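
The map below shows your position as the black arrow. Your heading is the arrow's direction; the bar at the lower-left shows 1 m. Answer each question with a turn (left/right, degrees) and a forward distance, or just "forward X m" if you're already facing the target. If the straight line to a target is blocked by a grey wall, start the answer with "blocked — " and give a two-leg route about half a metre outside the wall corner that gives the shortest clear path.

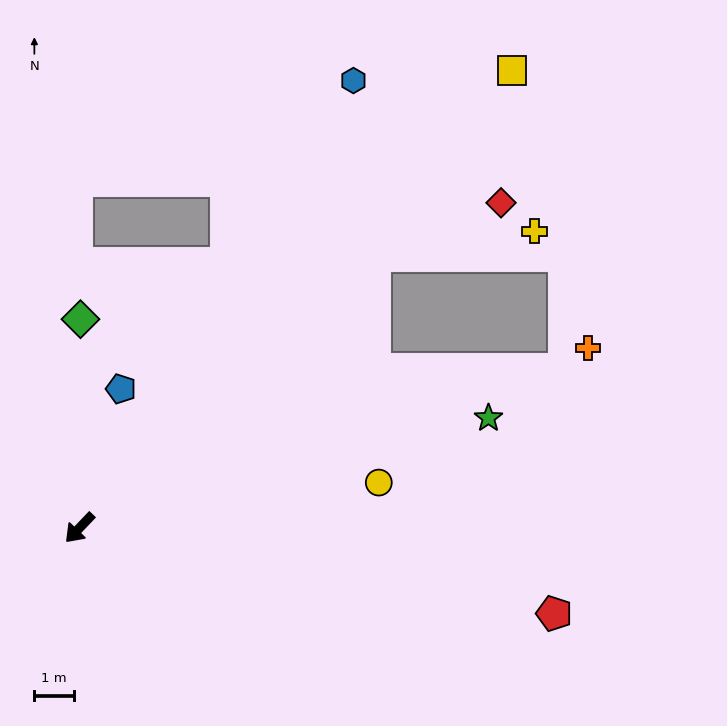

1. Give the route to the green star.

turn left 149°, forward 10.7 m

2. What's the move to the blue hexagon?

turn right 168°, forward 13.3 m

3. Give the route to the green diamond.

turn right 137°, forward 5.3 m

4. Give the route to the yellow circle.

turn left 142°, forward 7.6 m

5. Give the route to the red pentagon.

turn left 123°, forward 12.2 m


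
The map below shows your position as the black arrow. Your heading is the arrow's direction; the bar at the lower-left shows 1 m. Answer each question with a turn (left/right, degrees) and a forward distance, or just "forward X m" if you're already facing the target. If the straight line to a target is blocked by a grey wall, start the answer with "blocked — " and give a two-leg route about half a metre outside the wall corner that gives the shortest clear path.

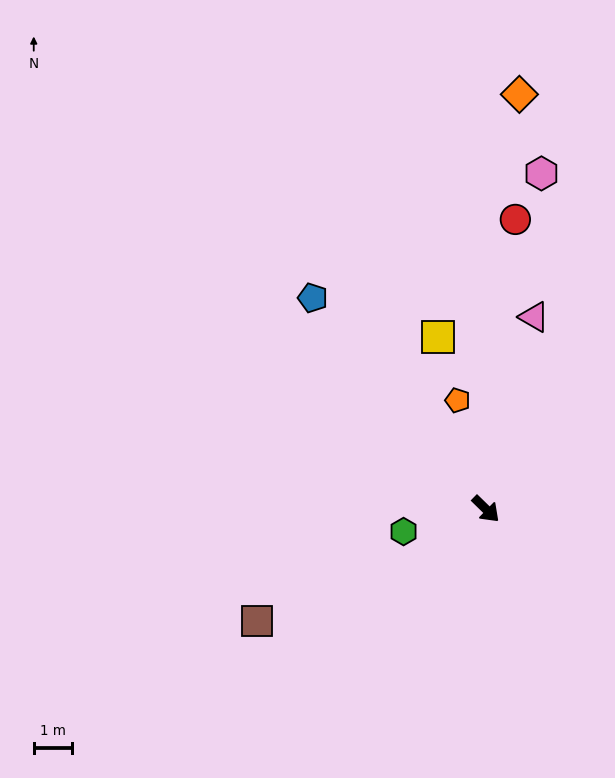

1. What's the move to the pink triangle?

turn left 120°, forward 5.2 m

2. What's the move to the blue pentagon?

turn left 174°, forward 7.2 m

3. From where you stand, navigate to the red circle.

turn left 128°, forward 7.6 m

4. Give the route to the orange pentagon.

turn left 149°, forward 2.9 m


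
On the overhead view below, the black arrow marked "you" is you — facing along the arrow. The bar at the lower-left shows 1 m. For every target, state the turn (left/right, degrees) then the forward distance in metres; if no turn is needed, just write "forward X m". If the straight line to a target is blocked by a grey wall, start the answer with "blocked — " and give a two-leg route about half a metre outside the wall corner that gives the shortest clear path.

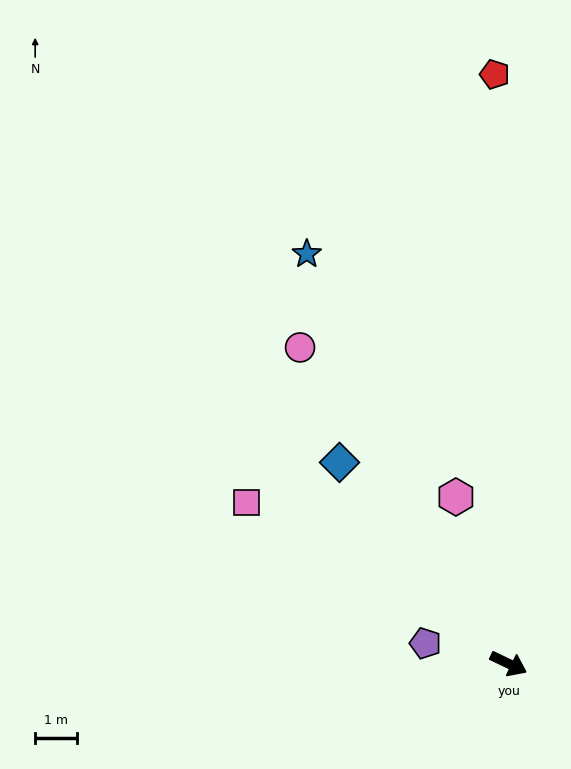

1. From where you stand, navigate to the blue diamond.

turn left 156°, forward 6.3 m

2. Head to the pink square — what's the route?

turn left 174°, forward 7.3 m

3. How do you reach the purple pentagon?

turn right 168°, forward 2.0 m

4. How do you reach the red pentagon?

turn left 117°, forward 14.0 m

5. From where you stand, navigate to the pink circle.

turn left 149°, forward 9.0 m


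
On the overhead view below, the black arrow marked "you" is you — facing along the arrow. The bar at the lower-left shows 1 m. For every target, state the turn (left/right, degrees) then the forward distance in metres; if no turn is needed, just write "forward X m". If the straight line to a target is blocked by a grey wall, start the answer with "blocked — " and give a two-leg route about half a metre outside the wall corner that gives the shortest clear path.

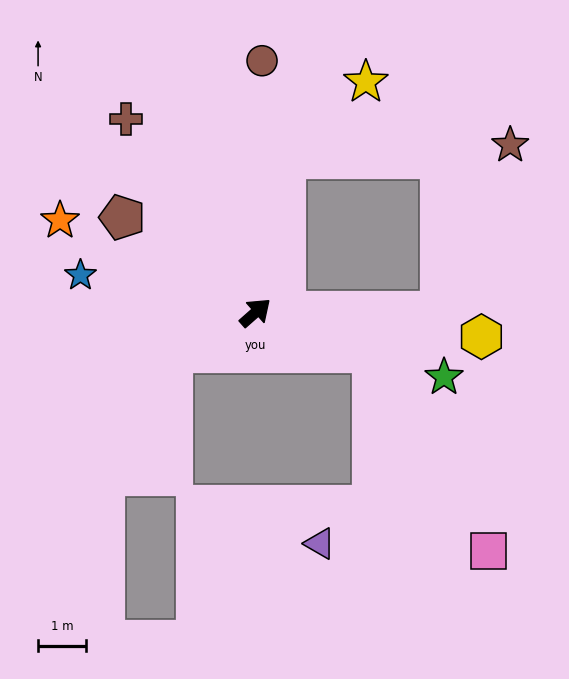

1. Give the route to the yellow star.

blocked — turn left 38°, forward 3.3 m, then turn right 36°, forward 2.3 m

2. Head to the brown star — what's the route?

blocked — turn right 41°, forward 3.9 m, then turn left 67°, forward 3.8 m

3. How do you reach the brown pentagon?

turn left 103°, forward 3.4 m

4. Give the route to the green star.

turn right 60°, forward 4.2 m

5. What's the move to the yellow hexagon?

turn right 48°, forward 4.7 m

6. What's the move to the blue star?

turn left 127°, forward 3.7 m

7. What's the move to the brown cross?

turn left 82°, forward 4.9 m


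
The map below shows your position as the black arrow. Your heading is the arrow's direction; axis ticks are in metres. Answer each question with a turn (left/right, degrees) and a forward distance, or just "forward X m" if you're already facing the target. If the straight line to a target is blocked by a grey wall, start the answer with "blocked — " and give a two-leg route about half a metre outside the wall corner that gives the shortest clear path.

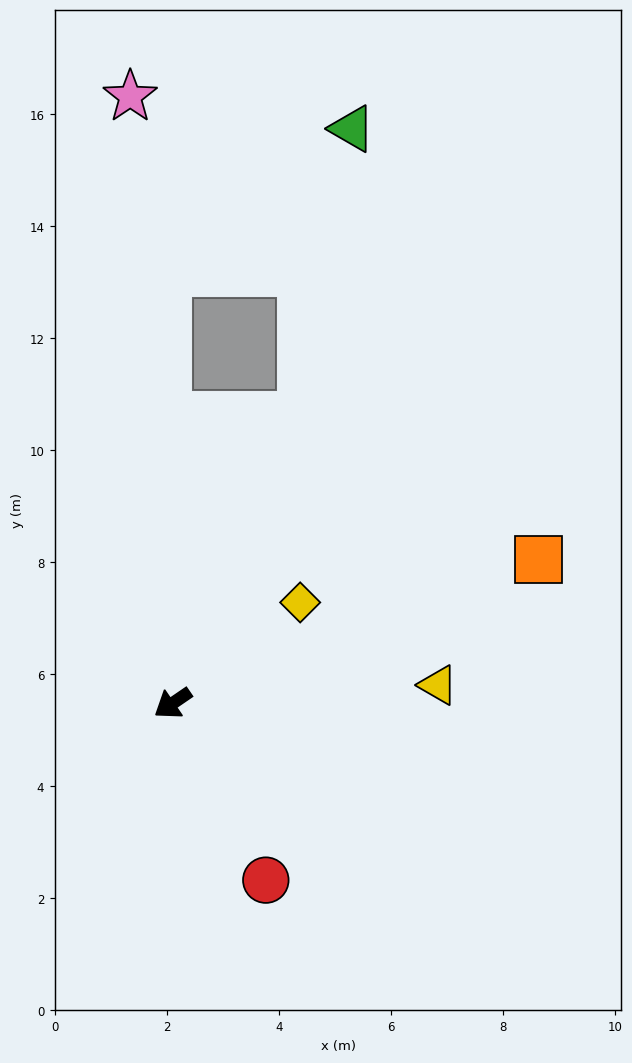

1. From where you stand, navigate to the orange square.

turn left 167°, forward 7.0 m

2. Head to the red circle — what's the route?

turn left 83°, forward 3.6 m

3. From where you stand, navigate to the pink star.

turn right 120°, forward 10.9 m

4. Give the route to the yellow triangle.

turn left 150°, forward 4.7 m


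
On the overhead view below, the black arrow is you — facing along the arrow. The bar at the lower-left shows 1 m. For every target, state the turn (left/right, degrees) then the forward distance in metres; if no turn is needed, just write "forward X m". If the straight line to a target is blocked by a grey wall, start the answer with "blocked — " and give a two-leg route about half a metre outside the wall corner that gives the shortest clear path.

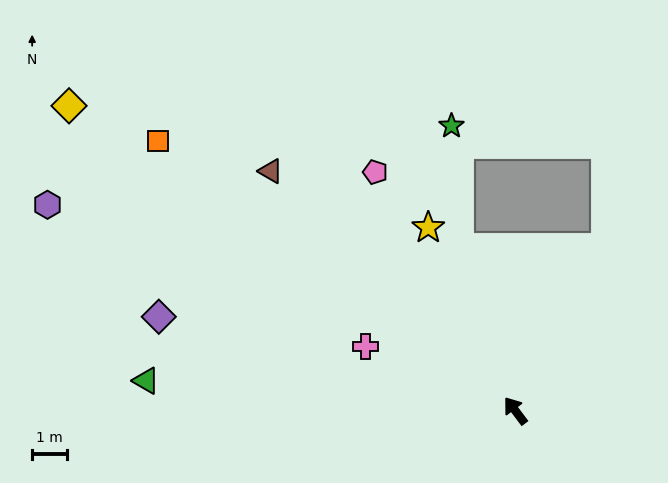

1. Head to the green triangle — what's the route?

turn left 48°, forward 10.6 m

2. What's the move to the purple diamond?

turn left 38°, forward 10.5 m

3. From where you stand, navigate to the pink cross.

turn left 30°, forward 4.7 m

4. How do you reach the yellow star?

turn right 12°, forward 5.8 m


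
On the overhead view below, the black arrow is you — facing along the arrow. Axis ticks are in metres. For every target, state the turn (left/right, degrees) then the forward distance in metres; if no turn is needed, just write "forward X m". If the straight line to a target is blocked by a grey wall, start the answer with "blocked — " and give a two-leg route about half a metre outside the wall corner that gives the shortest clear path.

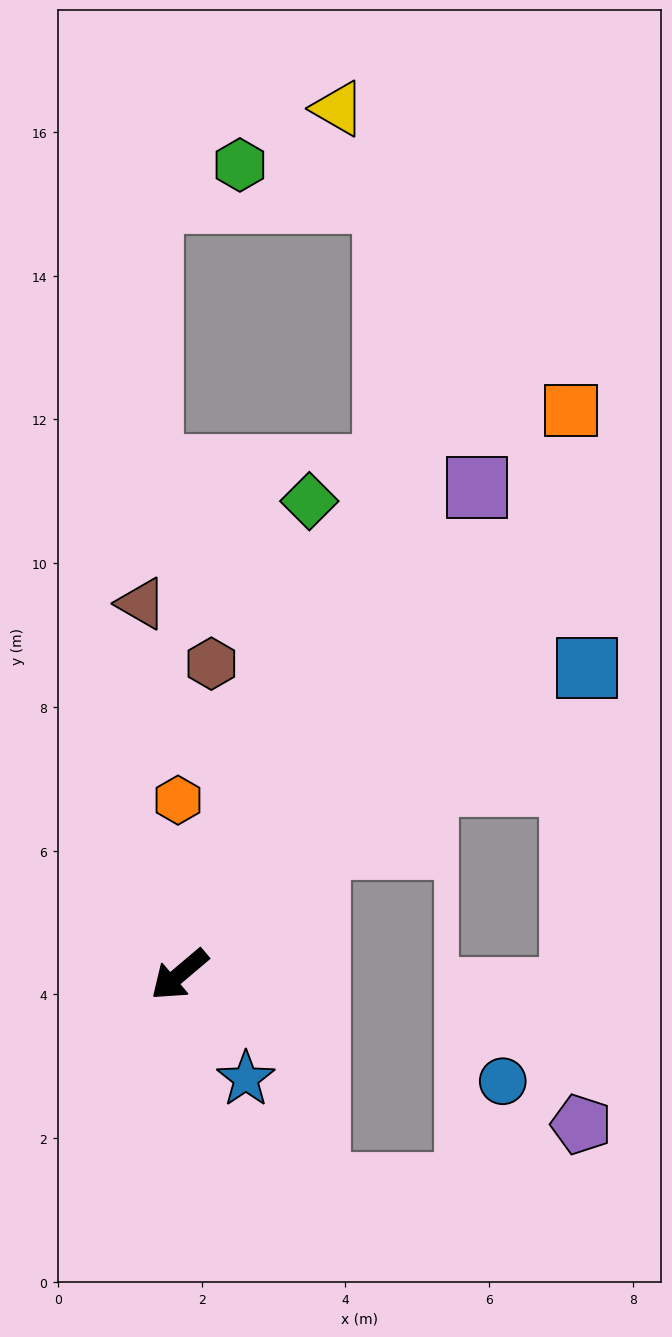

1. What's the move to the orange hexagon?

turn right 130°, forward 2.4 m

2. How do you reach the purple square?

turn right 162°, forward 7.9 m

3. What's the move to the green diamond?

turn right 146°, forward 6.8 m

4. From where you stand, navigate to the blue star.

turn left 82°, forward 1.7 m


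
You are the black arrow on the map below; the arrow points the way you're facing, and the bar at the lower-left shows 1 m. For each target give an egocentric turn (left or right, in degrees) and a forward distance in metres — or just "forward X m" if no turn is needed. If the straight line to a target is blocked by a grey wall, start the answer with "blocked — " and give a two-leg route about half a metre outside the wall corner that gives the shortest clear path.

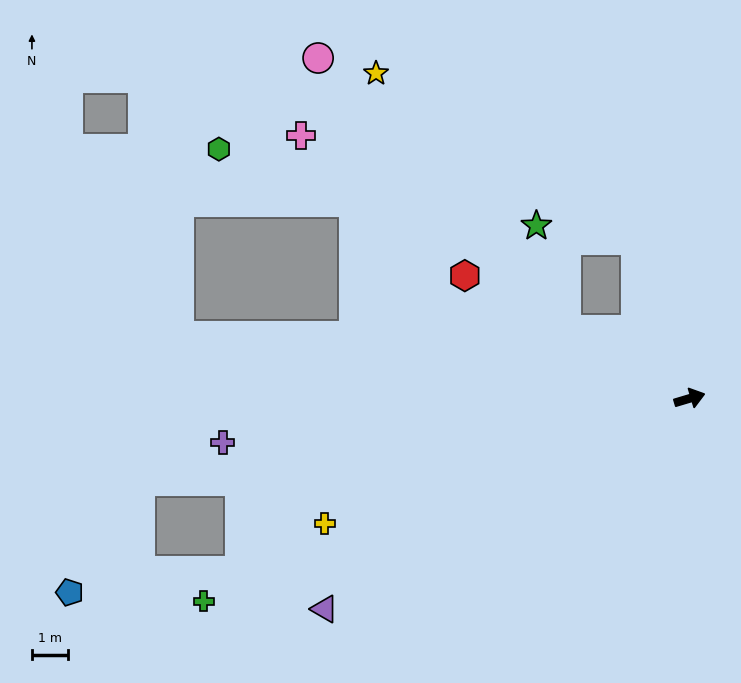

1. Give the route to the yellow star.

blocked — turn left 135°, forward 3.9 m, then turn right 25°, forward 8.7 m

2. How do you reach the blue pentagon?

blocked — turn left 172°, forward 15.2 m, then turn left 49°, forward 3.6 m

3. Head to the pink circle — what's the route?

blocked — turn left 135°, forward 3.9 m, then turn right 19°, forward 10.1 m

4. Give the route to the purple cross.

turn left 169°, forward 12.8 m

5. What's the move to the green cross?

turn right 174°, forward 14.4 m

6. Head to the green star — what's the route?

blocked — turn left 135°, forward 3.9 m, then turn right 46°, forward 3.0 m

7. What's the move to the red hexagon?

turn left 135°, forward 7.0 m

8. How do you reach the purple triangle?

turn right 167°, forward 11.5 m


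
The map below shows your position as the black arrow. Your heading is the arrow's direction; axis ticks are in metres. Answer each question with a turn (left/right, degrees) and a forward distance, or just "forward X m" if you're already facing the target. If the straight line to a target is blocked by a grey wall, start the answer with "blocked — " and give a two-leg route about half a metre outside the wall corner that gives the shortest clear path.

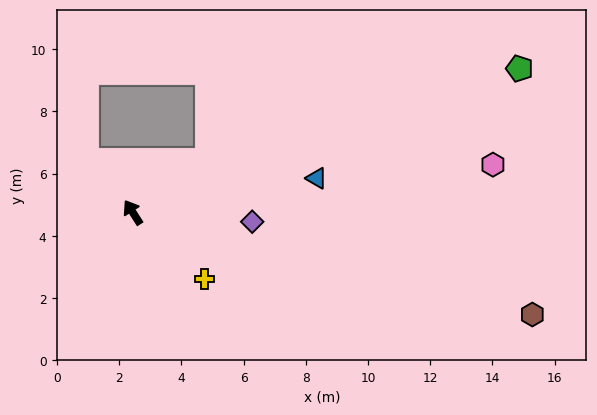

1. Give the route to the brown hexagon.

turn right 137°, forward 13.3 m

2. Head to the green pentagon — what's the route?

turn right 102°, forward 13.3 m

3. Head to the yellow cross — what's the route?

turn right 166°, forward 3.1 m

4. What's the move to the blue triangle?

turn right 112°, forward 6.0 m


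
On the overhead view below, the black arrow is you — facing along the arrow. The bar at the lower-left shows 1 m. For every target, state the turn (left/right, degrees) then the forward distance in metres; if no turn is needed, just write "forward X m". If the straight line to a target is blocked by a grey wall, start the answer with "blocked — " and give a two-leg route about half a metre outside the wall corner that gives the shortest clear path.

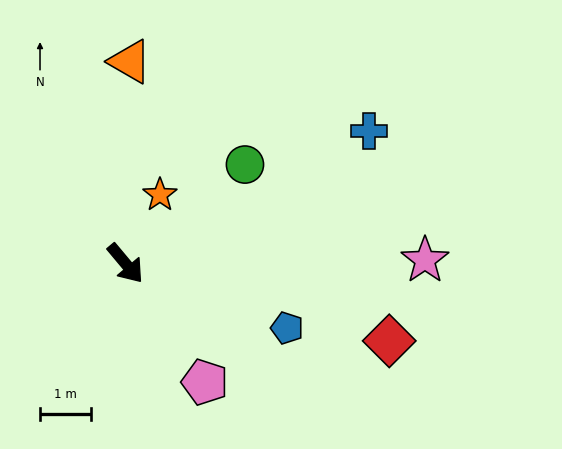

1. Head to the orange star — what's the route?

turn left 113°, forward 1.5 m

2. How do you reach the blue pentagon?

turn left 28°, forward 3.4 m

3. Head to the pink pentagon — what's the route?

turn right 6°, forward 2.8 m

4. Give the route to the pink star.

turn left 51°, forward 5.9 m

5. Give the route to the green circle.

turn left 90°, forward 3.0 m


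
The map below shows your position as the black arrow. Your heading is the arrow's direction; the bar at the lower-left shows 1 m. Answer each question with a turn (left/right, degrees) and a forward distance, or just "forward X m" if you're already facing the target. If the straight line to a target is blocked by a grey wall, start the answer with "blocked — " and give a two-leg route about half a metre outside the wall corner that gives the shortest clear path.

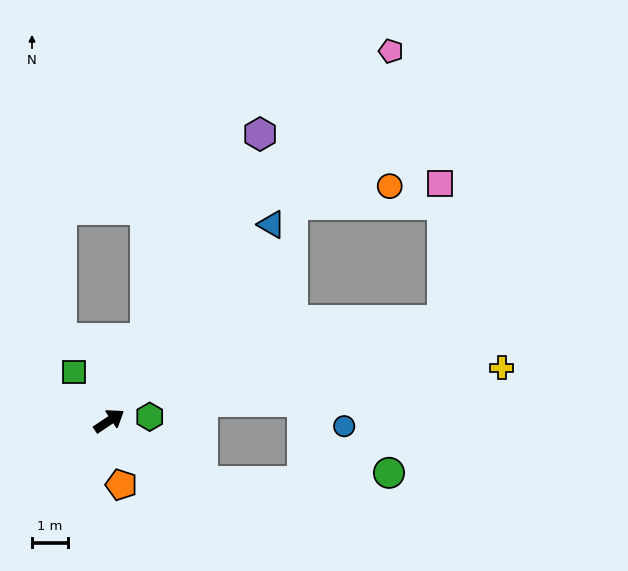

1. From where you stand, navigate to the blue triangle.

turn left 17°, forward 7.1 m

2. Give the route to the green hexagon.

turn right 28°, forward 1.1 m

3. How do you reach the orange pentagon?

turn right 113°, forward 1.8 m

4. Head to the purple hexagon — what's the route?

turn left 28°, forward 9.0 m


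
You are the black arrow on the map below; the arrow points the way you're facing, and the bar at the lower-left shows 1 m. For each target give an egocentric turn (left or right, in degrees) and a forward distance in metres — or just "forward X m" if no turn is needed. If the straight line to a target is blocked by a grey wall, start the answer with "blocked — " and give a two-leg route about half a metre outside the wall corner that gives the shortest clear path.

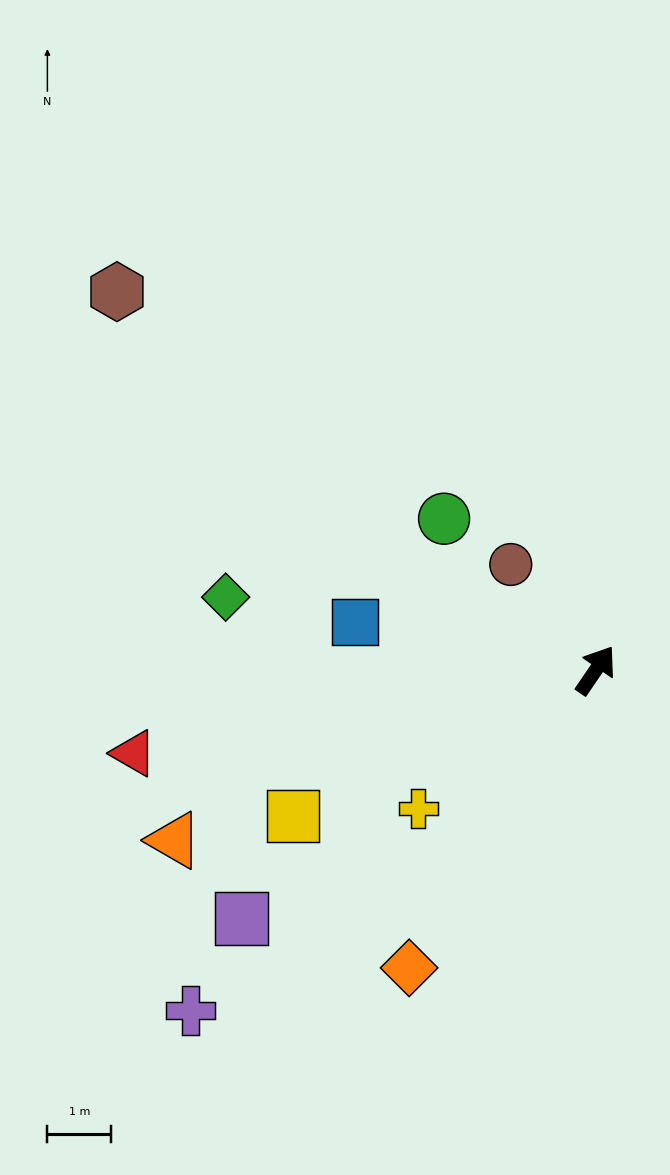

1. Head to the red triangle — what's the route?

turn left 134°, forward 7.3 m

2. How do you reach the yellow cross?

turn left 162°, forward 3.5 m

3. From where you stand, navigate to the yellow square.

turn left 150°, forward 5.2 m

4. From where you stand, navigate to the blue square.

turn left 113°, forward 3.8 m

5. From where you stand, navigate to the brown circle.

turn left 73°, forward 2.1 m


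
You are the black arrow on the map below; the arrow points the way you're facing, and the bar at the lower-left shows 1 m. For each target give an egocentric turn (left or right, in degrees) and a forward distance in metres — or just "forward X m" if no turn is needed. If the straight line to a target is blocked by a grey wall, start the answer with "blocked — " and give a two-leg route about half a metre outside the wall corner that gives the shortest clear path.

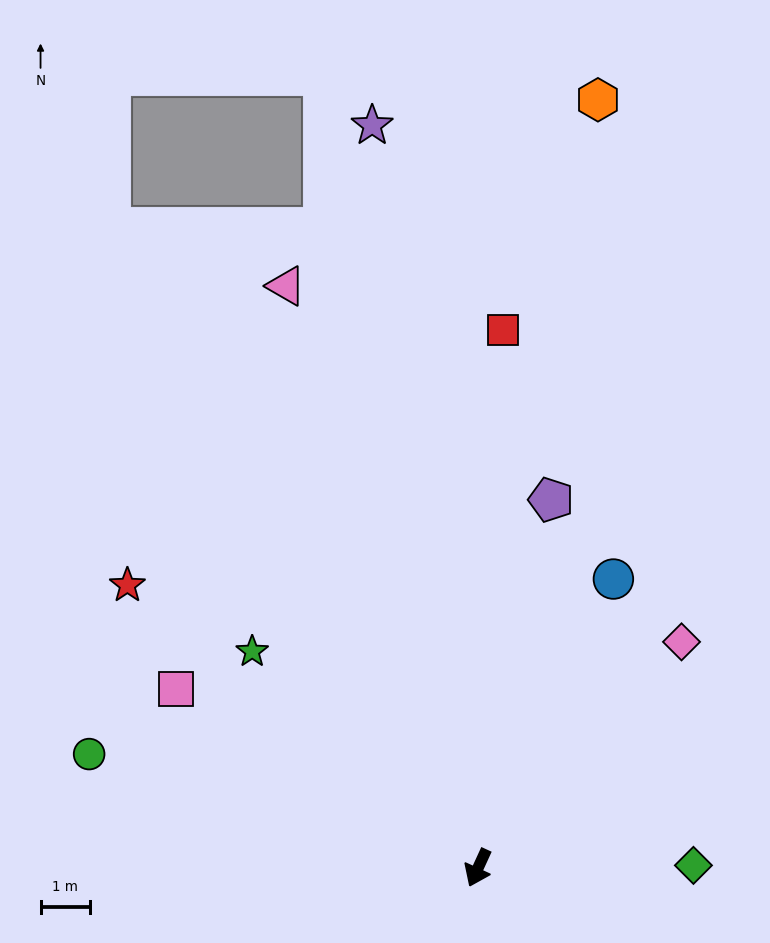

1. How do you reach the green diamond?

turn left 115°, forward 4.4 m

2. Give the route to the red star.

turn right 104°, forward 9.1 m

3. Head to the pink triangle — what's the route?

turn right 137°, forward 12.4 m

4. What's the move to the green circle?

turn right 82°, forward 8.2 m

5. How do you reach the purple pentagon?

turn right 167°, forward 7.6 m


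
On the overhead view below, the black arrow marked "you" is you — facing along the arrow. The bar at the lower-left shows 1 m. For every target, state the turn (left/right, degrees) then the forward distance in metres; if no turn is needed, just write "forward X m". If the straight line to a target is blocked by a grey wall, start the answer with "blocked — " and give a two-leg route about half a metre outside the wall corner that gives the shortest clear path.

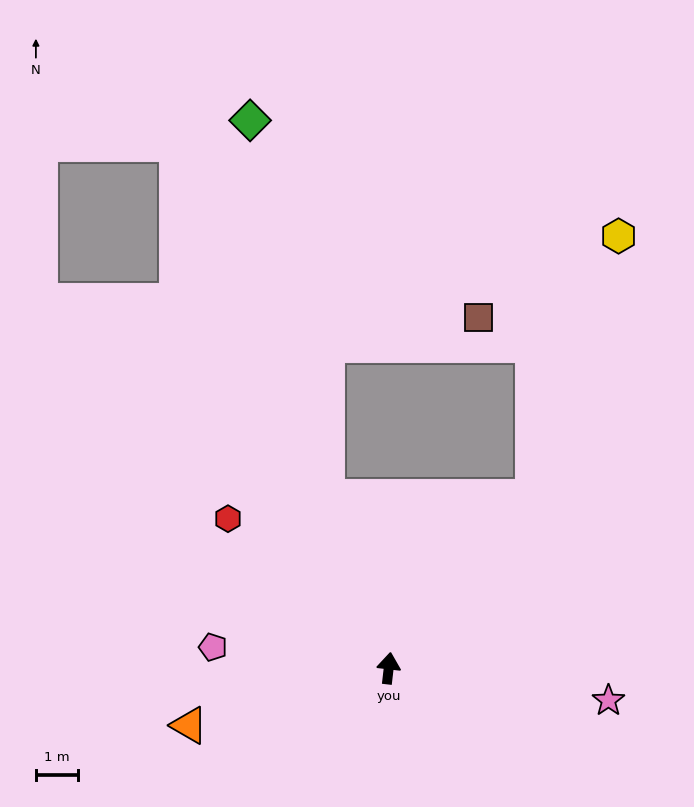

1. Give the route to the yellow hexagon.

blocked — turn right 34°, forward 5.3 m, then turn left 22°, forward 6.5 m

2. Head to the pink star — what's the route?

turn right 92°, forward 5.3 m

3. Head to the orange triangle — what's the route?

turn left 113°, forward 4.9 m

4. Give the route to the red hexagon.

turn left 54°, forward 5.2 m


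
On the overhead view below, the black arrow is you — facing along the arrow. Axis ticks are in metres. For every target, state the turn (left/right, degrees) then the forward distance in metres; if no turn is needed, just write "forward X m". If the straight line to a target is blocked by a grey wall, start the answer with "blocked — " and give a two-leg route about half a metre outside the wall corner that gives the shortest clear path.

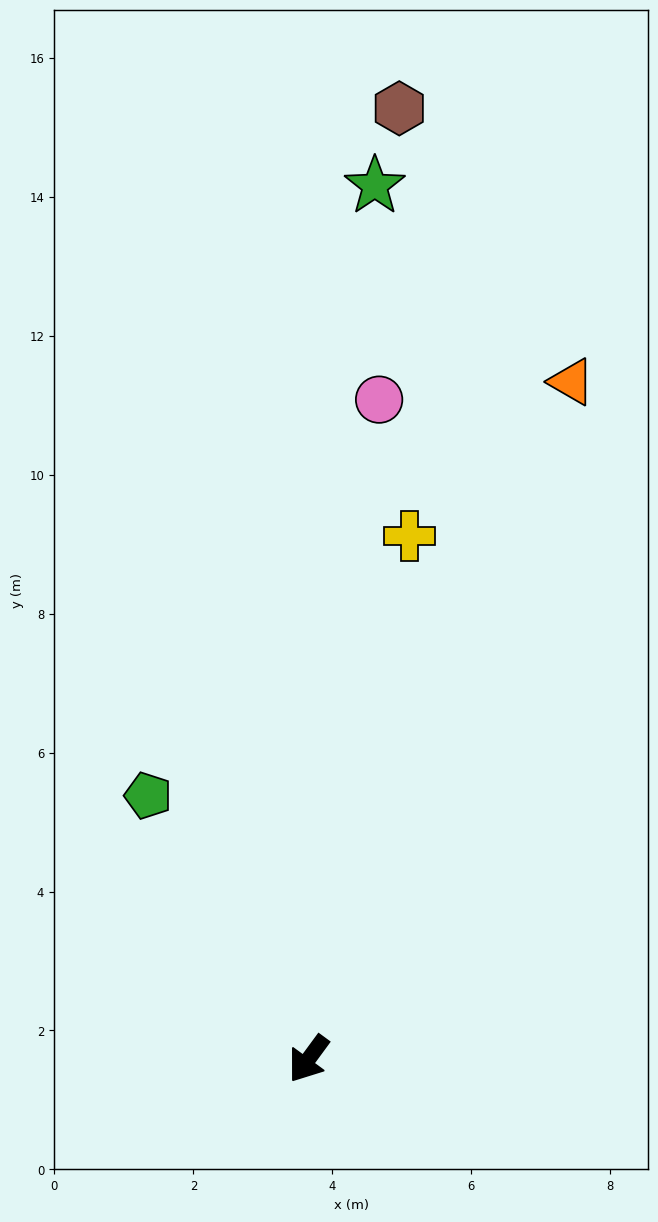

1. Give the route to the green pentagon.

turn right 112°, forward 4.4 m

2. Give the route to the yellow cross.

turn right 155°, forward 7.7 m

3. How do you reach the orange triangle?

turn right 165°, forward 10.5 m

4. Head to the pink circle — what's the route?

turn right 150°, forward 9.5 m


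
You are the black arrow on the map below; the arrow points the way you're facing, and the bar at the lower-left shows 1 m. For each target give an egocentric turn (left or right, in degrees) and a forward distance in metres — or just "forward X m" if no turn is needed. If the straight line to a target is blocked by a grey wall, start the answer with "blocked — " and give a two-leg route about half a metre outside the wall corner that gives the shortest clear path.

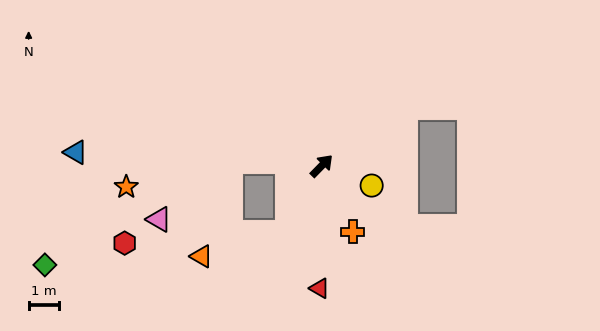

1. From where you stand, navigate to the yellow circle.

turn right 67°, forward 1.8 m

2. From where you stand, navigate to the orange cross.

turn right 110°, forward 2.4 m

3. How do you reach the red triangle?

turn right 137°, forward 4.1 m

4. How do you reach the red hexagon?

blocked — turn right 163°, forward 2.5 m, then turn right 59°, forward 5.4 m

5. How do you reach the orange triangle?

blocked — turn right 163°, forward 2.5 m, then turn right 47°, forward 3.0 m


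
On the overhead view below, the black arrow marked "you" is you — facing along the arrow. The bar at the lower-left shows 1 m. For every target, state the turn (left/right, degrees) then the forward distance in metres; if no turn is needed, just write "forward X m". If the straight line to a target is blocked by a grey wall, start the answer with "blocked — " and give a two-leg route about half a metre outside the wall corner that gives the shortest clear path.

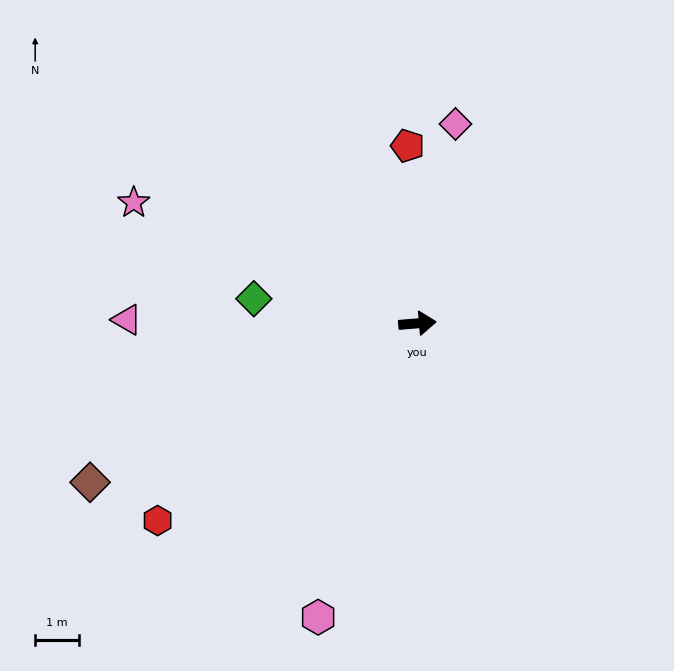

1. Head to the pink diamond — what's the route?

turn left 74°, forward 4.7 m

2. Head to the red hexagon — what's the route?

turn right 148°, forward 7.5 m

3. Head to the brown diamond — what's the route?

turn right 159°, forward 8.4 m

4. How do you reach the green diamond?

turn left 167°, forward 3.8 m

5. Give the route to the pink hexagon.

turn right 113°, forward 7.1 m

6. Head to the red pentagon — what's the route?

turn left 88°, forward 4.1 m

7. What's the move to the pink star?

turn left 152°, forward 7.1 m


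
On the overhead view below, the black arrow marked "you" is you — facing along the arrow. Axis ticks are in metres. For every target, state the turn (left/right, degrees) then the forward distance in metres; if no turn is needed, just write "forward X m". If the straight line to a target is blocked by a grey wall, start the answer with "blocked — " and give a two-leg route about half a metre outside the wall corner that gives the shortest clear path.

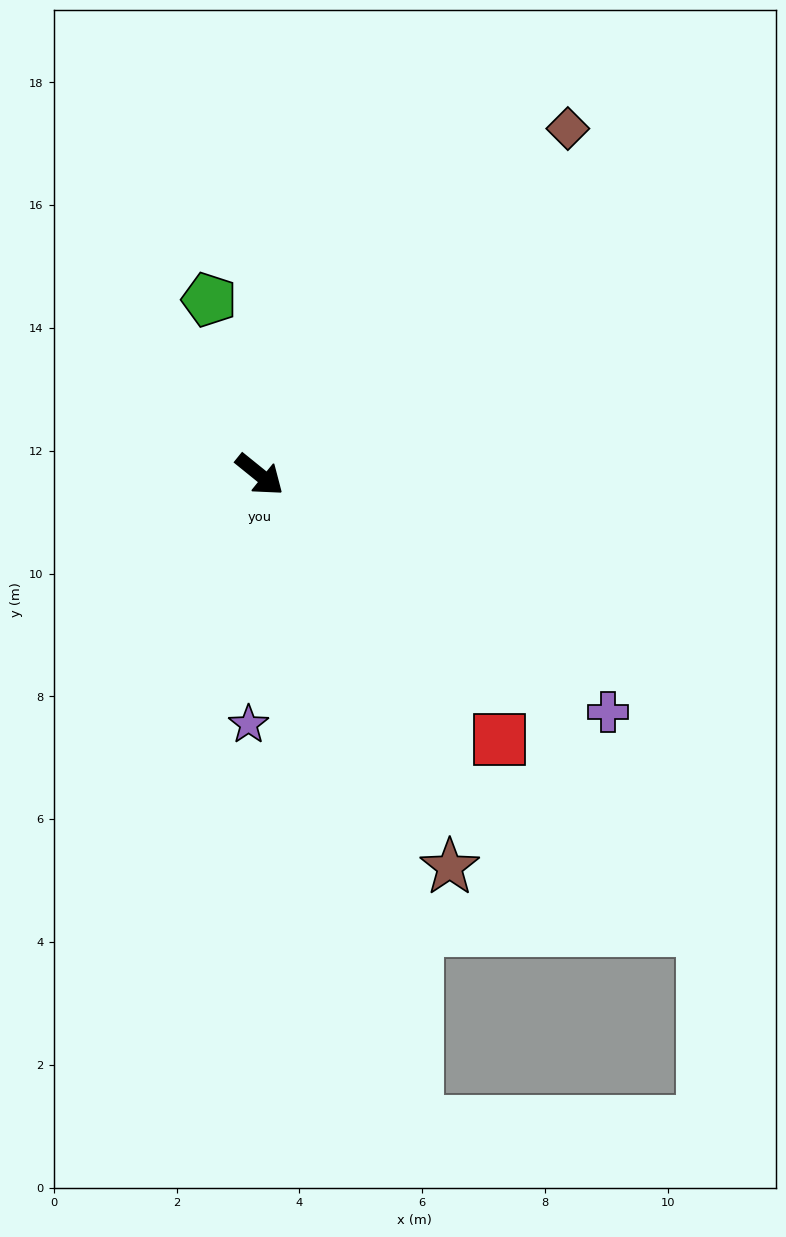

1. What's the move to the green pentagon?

turn left 145°, forward 3.0 m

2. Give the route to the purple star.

turn right 54°, forward 4.1 m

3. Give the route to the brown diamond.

turn left 87°, forward 7.5 m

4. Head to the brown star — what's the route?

turn right 25°, forward 7.1 m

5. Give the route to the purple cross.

turn left 5°, forward 6.9 m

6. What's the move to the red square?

turn right 9°, forward 5.8 m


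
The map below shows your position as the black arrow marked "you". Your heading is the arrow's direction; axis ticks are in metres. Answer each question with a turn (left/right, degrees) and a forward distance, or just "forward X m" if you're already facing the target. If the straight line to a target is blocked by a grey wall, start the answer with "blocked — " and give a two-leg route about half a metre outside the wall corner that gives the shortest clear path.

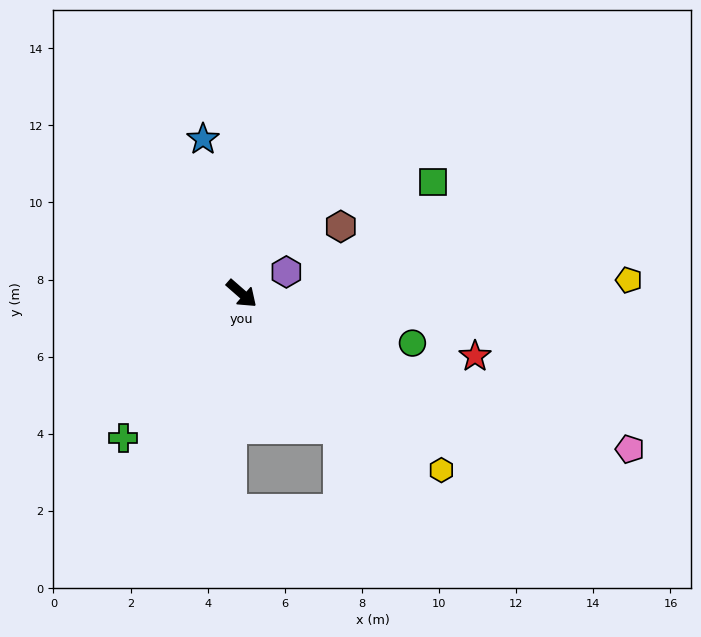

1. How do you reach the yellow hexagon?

forward 6.9 m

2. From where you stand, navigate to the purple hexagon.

turn left 67°, forward 1.3 m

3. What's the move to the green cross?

turn right 88°, forward 4.8 m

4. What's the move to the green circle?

turn left 25°, forward 4.6 m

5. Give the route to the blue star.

turn left 145°, forward 4.1 m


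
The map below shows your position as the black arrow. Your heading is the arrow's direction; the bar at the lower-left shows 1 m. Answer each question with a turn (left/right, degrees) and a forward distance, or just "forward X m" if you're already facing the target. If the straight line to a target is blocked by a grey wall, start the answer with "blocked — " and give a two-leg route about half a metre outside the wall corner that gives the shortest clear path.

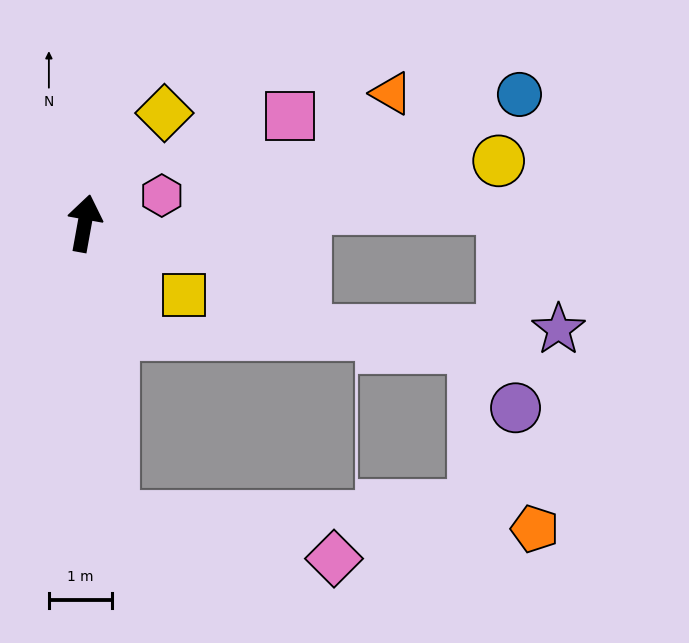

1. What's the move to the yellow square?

turn right 116°, forward 1.9 m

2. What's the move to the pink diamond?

blocked — turn right 164°, forward 4.7 m, then turn left 74°, forward 3.6 m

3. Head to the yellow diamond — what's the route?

turn right 26°, forward 2.2 m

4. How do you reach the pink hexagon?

turn right 60°, forward 1.3 m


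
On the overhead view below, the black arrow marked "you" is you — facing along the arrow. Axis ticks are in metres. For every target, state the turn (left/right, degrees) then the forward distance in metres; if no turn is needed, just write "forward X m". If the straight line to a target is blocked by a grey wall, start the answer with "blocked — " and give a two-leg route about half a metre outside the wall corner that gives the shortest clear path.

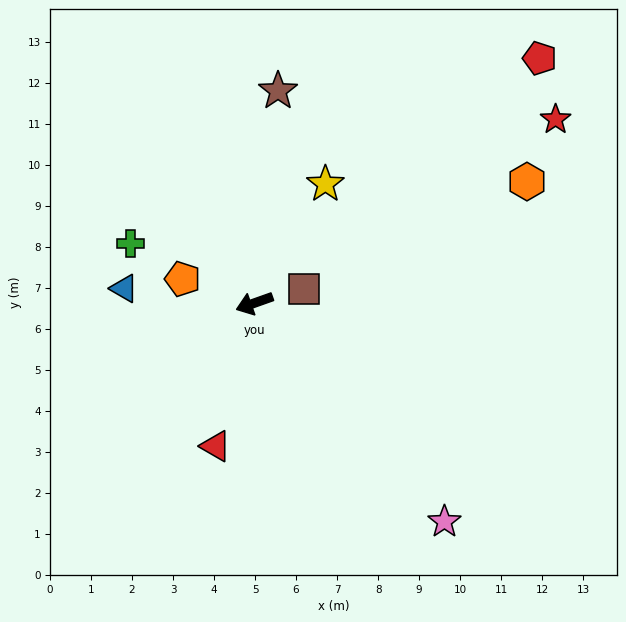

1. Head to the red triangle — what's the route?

turn left 55°, forward 3.6 m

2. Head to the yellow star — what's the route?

turn right 140°, forward 3.4 m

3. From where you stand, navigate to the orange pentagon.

turn right 38°, forward 1.8 m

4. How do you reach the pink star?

turn left 111°, forward 7.1 m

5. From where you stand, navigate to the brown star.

turn right 116°, forward 5.2 m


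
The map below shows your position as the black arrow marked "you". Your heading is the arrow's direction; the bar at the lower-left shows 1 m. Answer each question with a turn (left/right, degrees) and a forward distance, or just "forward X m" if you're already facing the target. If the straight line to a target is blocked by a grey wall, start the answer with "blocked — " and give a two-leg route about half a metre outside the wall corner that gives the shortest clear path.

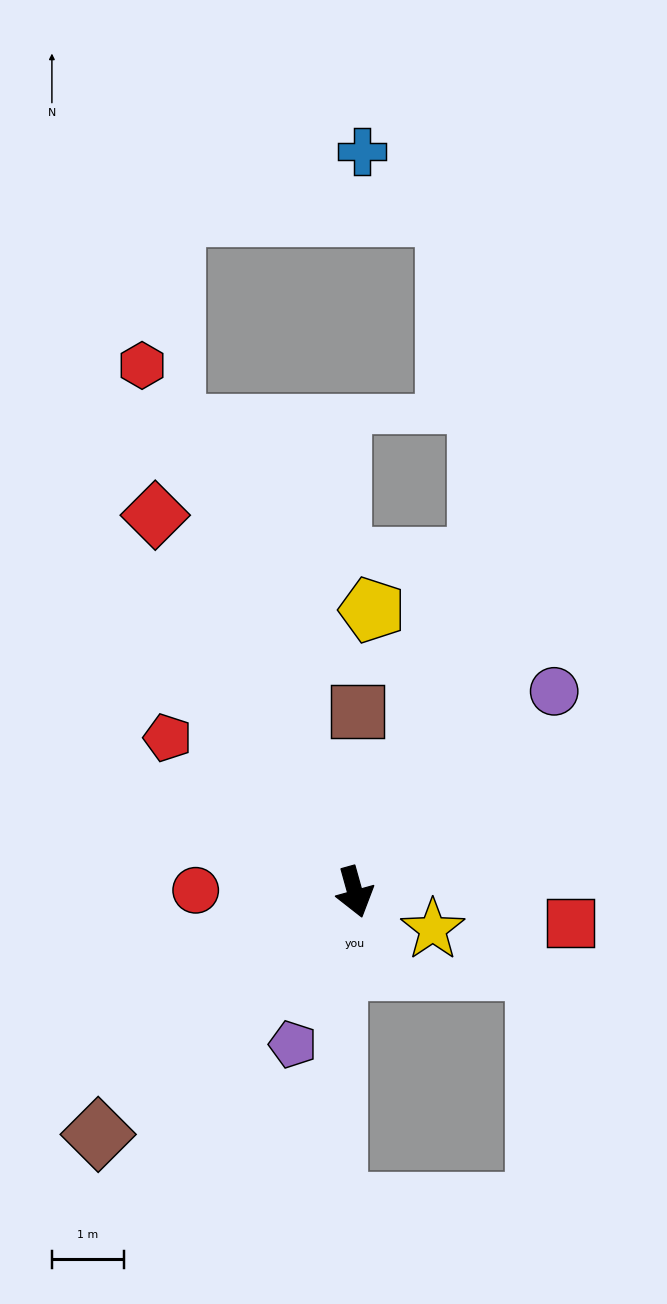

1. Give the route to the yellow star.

turn left 49°, forward 1.2 m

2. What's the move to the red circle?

turn right 106°, forward 2.2 m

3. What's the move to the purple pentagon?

turn right 38°, forward 2.3 m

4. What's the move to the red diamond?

turn right 168°, forward 5.9 m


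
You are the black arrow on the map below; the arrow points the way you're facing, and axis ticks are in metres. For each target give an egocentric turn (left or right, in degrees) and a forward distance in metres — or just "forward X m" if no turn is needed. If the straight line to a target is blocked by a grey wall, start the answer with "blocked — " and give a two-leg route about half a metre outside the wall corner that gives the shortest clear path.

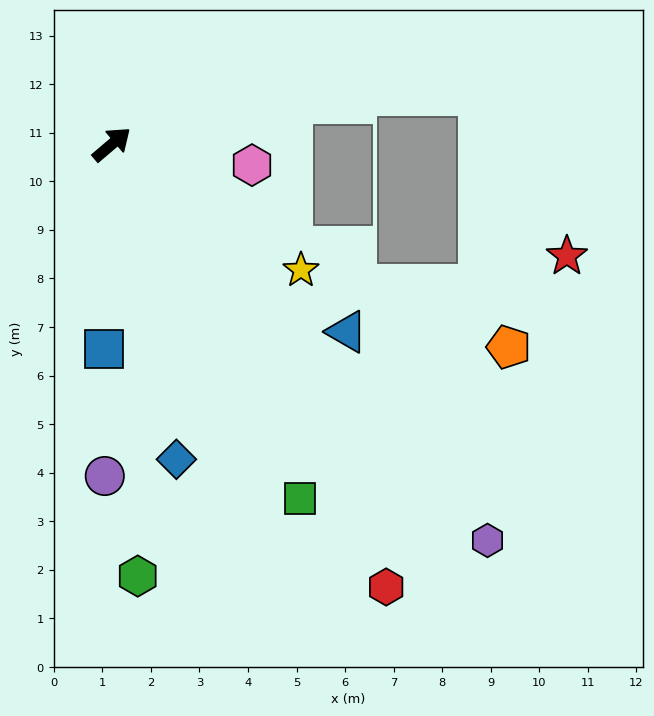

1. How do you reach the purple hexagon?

turn right 87°, forward 11.2 m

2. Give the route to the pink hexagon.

turn right 49°, forward 2.9 m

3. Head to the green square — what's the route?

turn right 102°, forward 8.3 m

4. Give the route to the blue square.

turn right 133°, forward 4.2 m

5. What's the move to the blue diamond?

turn right 119°, forward 6.6 m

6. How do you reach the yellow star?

turn right 74°, forward 4.7 m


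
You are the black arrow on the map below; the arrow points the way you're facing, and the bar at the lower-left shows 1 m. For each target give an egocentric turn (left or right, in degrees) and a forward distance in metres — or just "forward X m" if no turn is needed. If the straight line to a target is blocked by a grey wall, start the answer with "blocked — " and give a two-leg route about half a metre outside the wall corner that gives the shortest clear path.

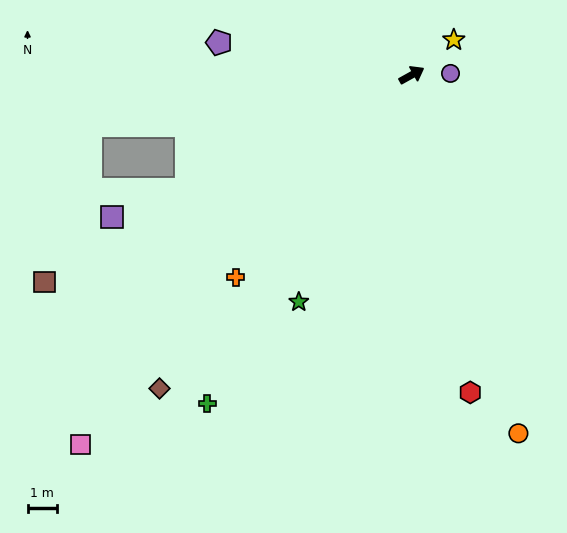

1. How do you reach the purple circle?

turn right 27°, forward 1.3 m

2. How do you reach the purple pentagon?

turn left 141°, forward 6.7 m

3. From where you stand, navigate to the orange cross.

turn right 160°, forward 9.1 m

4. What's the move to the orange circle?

turn right 103°, forward 12.7 m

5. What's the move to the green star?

turn right 146°, forward 8.6 m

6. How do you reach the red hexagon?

turn right 109°, forward 11.0 m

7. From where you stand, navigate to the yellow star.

turn left 11°, forward 1.9 m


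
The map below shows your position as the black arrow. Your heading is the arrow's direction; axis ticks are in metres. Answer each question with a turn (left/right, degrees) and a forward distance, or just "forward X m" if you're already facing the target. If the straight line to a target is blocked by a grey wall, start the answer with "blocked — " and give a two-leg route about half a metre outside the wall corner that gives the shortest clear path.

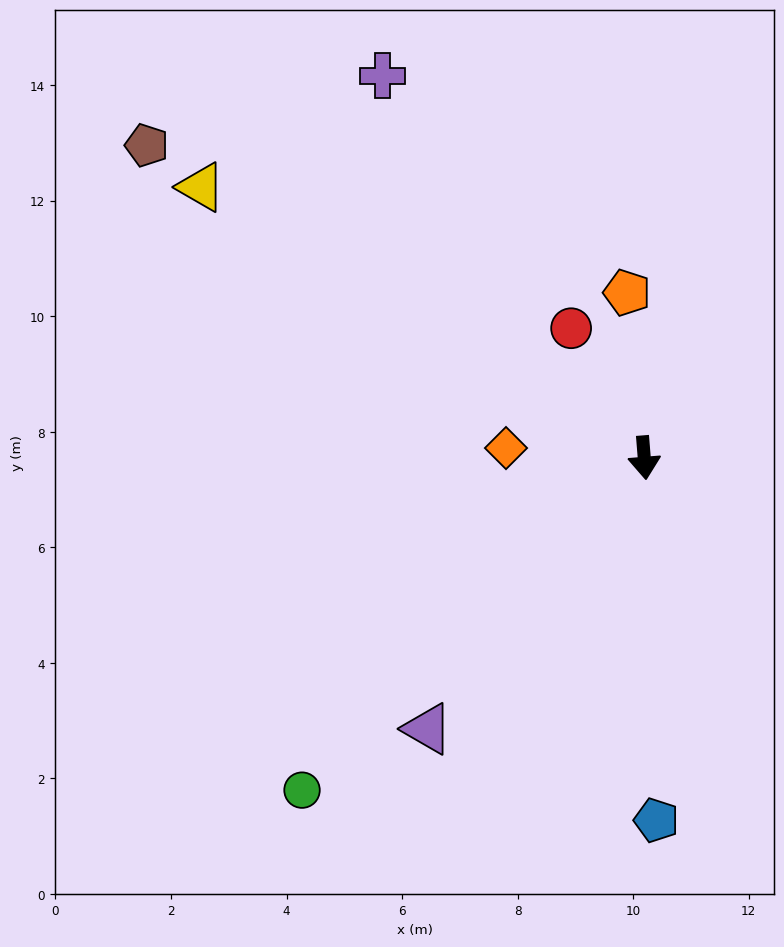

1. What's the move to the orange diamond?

turn right 99°, forward 2.4 m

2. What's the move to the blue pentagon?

turn right 3°, forward 6.3 m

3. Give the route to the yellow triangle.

turn right 126°, forward 9.0 m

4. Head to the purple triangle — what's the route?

turn right 43°, forward 6.0 m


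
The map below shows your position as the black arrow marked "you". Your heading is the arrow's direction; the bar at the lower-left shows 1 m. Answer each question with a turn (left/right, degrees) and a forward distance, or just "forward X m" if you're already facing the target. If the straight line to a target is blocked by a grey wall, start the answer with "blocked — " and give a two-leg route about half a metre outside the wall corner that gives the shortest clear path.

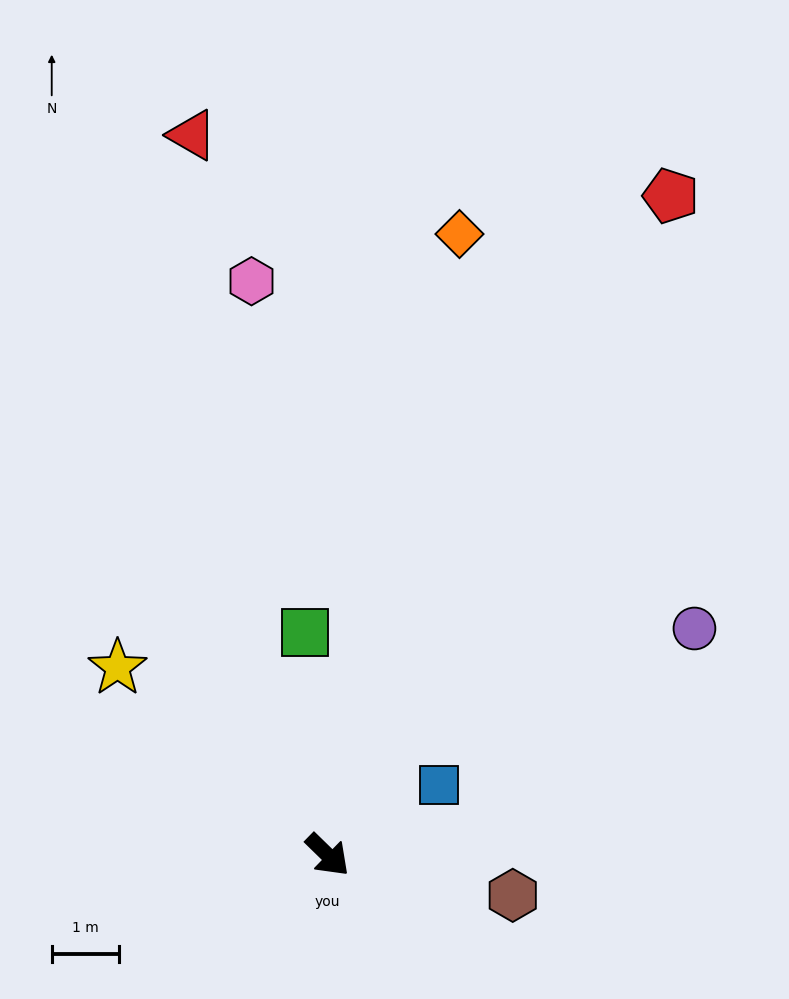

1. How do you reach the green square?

turn left 140°, forward 3.3 m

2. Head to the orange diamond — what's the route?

turn left 122°, forward 9.4 m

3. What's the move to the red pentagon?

turn left 107°, forward 11.0 m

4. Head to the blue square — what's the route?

turn left 76°, forward 1.9 m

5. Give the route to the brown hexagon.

turn left 32°, forward 2.8 m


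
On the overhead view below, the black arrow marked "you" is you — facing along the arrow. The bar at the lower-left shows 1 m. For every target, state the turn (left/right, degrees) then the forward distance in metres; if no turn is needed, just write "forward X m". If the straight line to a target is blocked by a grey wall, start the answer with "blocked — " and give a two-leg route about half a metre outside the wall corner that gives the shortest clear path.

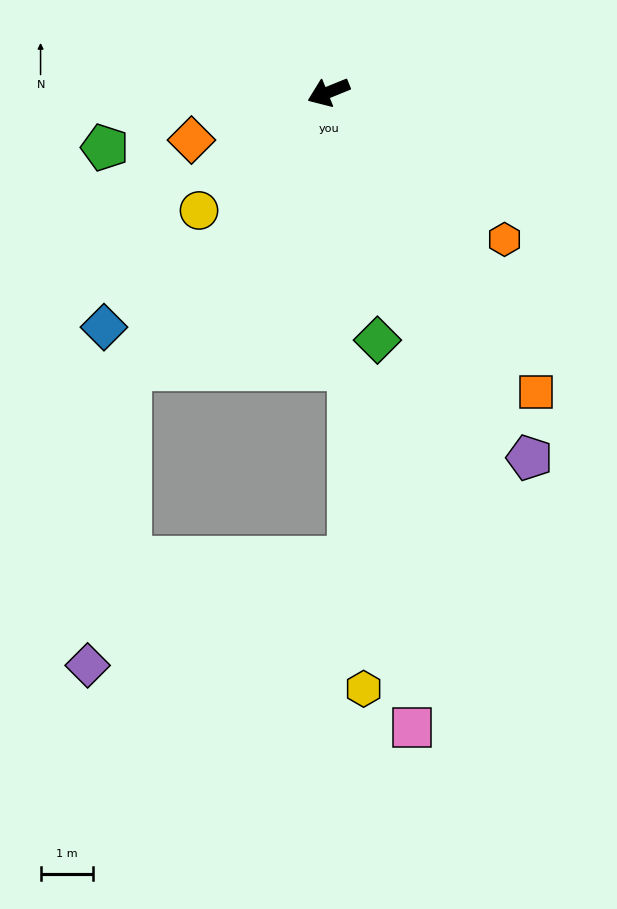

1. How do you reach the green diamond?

turn left 79°, forward 4.8 m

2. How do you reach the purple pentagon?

turn left 97°, forward 7.9 m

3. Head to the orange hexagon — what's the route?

turn left 118°, forward 4.4 m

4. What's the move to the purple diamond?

blocked — turn left 32°, forward 6.5 m, then turn left 28°, forward 5.7 m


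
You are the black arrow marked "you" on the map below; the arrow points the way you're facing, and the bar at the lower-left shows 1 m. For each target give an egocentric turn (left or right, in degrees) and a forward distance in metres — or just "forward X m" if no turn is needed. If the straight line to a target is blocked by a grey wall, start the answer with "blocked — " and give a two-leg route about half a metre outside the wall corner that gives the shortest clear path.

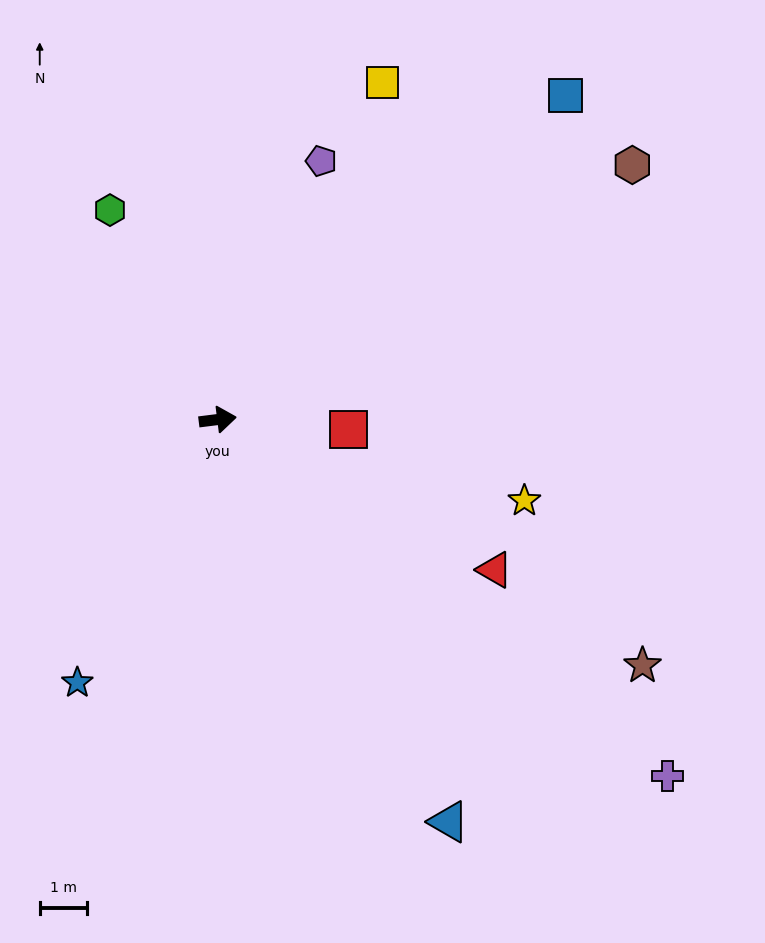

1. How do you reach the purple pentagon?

turn left 61°, forward 5.8 m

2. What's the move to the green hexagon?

turn left 110°, forward 4.9 m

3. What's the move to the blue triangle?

turn right 67°, forward 9.7 m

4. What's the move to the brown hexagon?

turn left 24°, forward 10.2 m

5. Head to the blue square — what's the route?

turn left 36°, forward 10.0 m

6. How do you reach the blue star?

turn right 125°, forward 6.3 m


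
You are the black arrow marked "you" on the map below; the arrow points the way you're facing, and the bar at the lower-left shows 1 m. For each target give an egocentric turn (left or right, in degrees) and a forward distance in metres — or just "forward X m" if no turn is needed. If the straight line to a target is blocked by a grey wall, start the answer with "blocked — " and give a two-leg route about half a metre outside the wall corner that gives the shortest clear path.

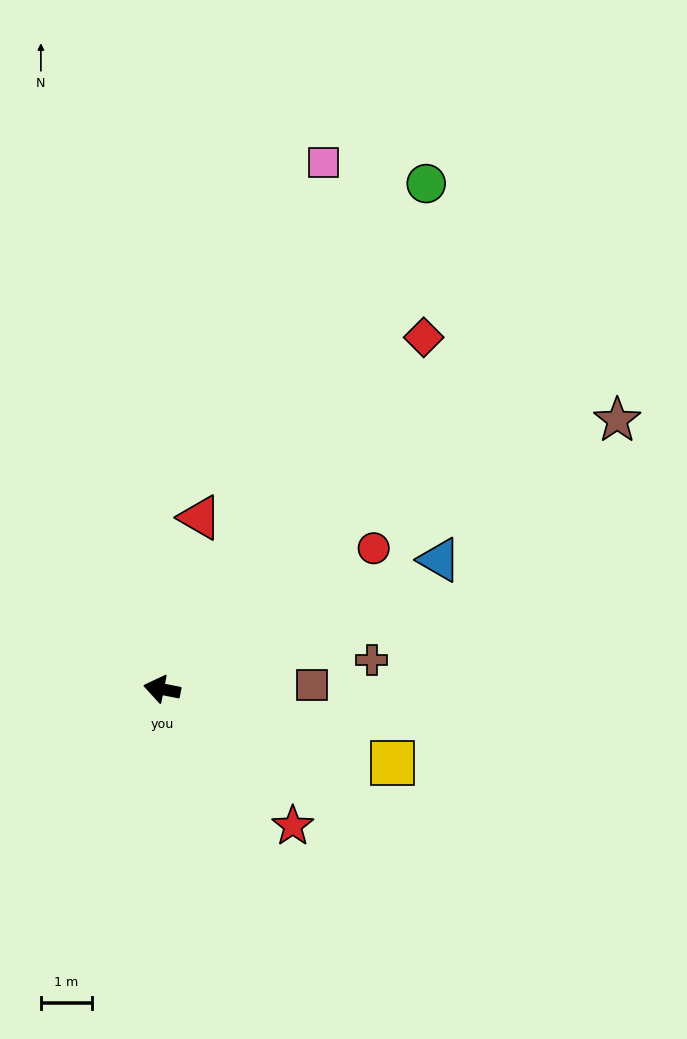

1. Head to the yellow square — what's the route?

turn left 173°, forward 4.7 m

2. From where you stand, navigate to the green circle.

turn right 106°, forward 11.1 m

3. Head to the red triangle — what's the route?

turn right 91°, forward 3.4 m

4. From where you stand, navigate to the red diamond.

turn right 116°, forward 8.6 m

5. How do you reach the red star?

turn left 145°, forward 3.7 m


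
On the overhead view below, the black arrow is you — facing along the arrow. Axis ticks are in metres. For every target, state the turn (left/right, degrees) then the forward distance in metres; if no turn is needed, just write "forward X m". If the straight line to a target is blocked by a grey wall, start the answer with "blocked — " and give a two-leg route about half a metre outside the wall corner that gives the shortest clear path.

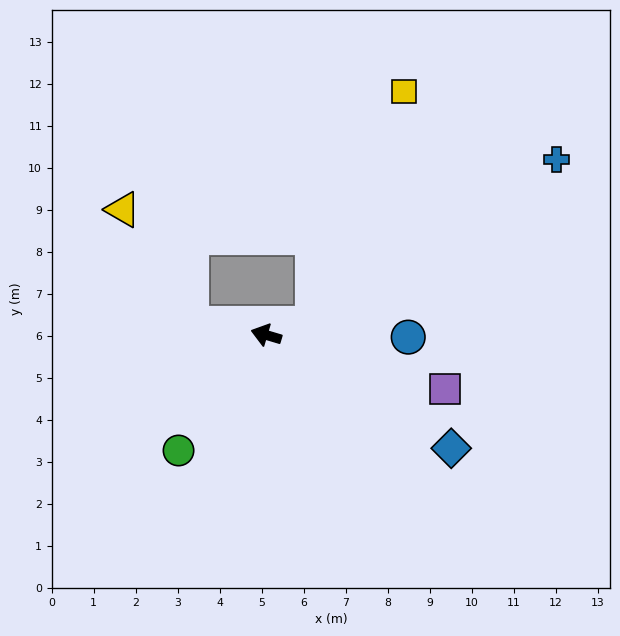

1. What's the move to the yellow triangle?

blocked — turn left 8°, forward 1.8 m, then turn right 51°, forward 3.2 m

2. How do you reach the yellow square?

blocked — turn right 150°, forward 1.1 m, then turn left 55°, forward 5.9 m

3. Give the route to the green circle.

turn left 69°, forward 3.5 m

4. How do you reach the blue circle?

turn right 164°, forward 3.4 m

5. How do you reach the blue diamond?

turn left 165°, forward 5.2 m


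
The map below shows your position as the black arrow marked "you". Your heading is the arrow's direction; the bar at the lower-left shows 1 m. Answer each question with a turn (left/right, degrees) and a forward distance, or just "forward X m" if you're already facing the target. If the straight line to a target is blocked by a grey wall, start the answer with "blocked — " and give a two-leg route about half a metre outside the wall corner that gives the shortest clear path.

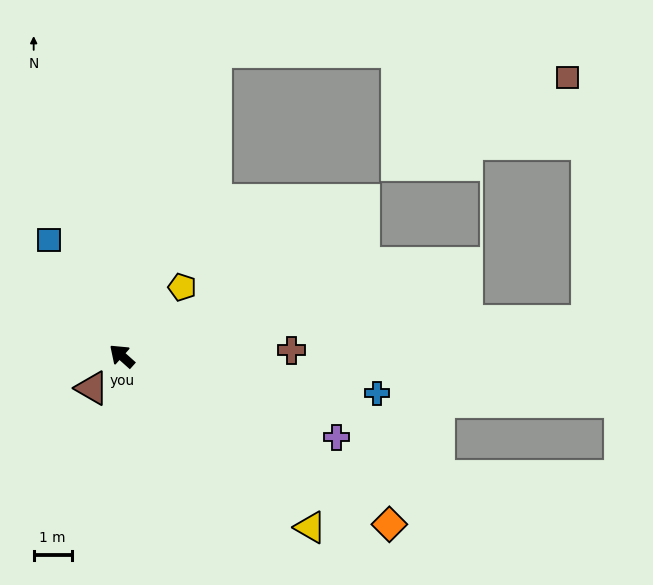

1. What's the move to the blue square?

turn right 16°, forward 3.6 m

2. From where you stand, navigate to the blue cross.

turn right 147°, forward 6.8 m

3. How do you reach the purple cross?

turn right 159°, forward 6.1 m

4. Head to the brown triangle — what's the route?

turn left 89°, forward 1.2 m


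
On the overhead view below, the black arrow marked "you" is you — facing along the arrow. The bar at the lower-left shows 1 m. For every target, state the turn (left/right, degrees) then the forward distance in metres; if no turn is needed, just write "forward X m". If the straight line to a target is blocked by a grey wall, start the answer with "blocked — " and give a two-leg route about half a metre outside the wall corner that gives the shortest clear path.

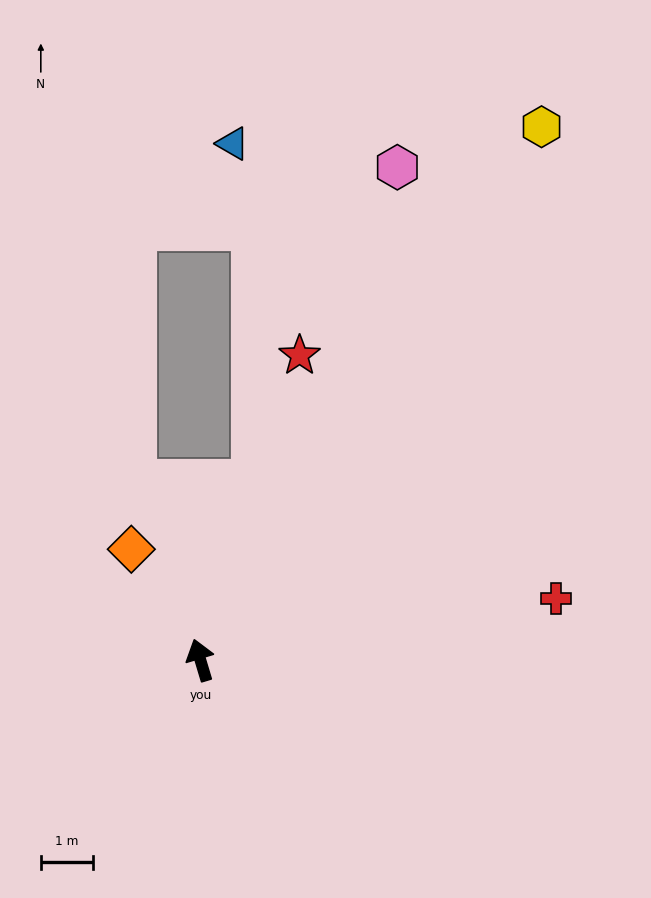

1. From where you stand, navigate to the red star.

turn right 35°, forward 6.2 m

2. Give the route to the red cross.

turn right 97°, forward 7.0 m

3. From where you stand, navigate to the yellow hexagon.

turn right 49°, forward 12.2 m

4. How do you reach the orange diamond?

turn left 15°, forward 2.5 m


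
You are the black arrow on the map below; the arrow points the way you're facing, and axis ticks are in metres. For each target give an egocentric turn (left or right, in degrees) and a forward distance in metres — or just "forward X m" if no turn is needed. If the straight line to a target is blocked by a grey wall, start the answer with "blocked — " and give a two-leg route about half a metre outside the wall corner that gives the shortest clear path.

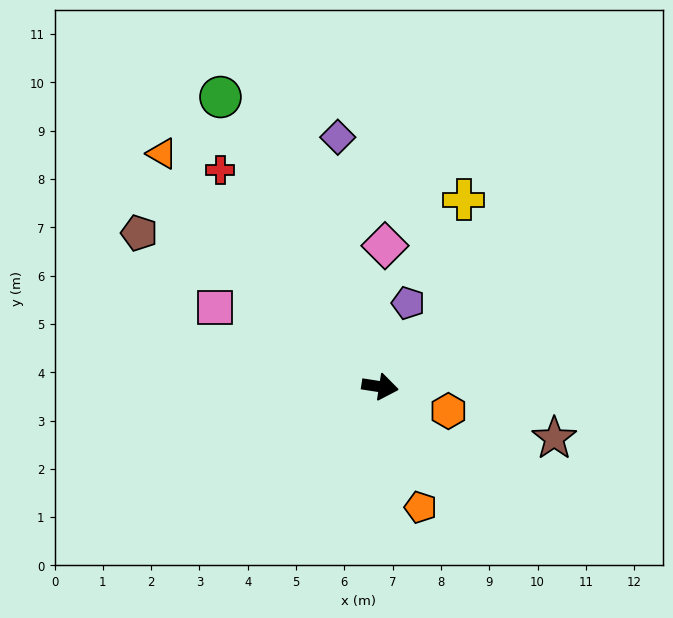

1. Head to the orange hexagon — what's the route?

turn right 11°, forward 1.5 m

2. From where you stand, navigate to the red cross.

turn left 135°, forward 5.6 m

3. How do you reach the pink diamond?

turn left 97°, forward 2.9 m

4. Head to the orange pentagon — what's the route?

turn right 63°, forward 2.6 m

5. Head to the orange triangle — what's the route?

turn left 142°, forward 6.6 m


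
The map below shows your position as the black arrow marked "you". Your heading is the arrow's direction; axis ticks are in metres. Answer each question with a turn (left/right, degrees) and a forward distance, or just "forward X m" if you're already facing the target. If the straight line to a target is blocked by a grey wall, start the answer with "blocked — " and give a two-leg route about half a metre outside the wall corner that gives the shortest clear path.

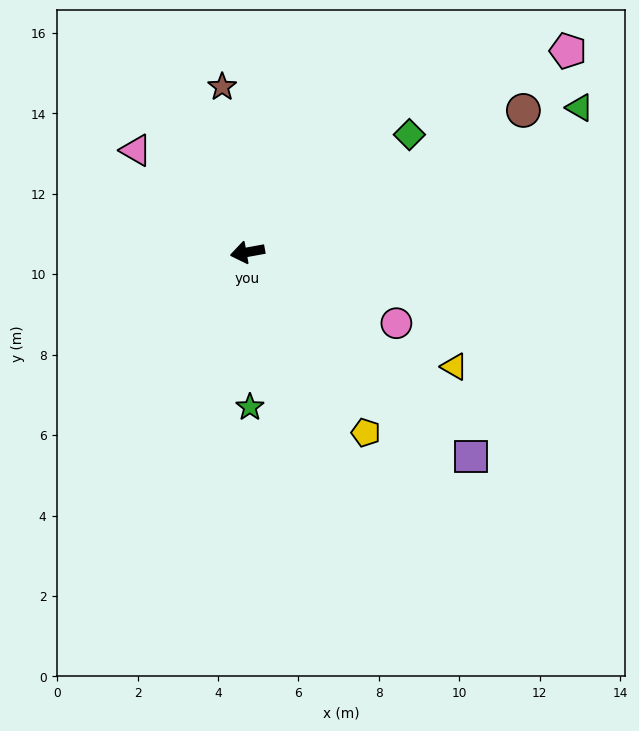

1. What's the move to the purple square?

turn left 127°, forward 7.5 m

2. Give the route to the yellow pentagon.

turn left 113°, forward 5.4 m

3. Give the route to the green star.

turn left 81°, forward 3.9 m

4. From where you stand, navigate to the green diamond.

turn right 154°, forward 5.0 m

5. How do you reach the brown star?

turn right 92°, forward 4.2 m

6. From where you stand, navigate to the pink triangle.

turn right 53°, forward 3.8 m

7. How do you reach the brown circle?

turn right 163°, forward 7.7 m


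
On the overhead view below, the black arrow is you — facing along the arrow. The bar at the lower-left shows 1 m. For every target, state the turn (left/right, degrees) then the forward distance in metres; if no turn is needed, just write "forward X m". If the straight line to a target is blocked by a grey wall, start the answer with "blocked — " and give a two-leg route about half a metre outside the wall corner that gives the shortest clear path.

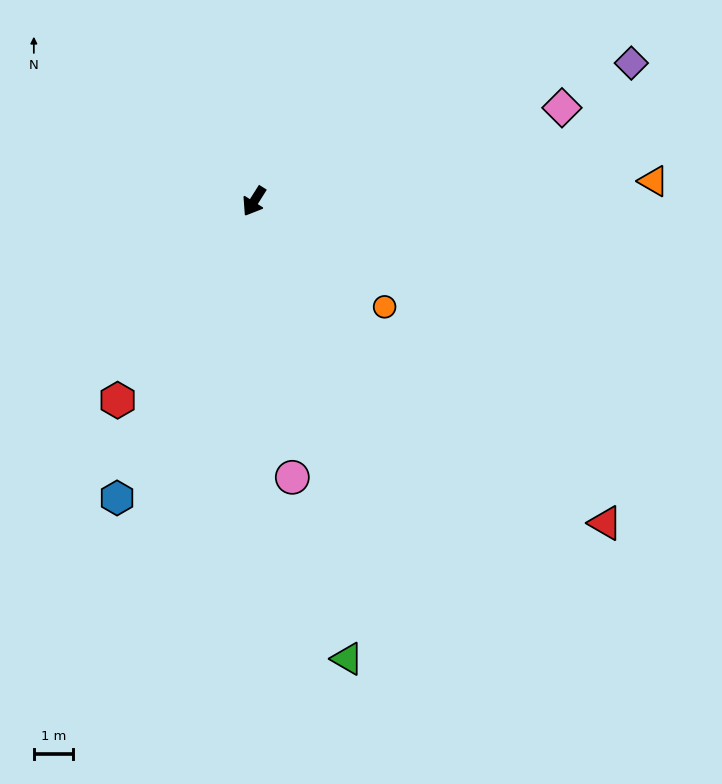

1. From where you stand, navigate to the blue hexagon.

turn left 7°, forward 8.4 m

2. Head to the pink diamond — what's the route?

turn left 139°, forward 8.3 m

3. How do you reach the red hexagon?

turn right 2°, forward 6.2 m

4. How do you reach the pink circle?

turn left 40°, forward 7.2 m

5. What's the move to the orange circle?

turn left 83°, forward 4.3 m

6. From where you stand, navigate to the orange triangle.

turn left 125°, forward 10.3 m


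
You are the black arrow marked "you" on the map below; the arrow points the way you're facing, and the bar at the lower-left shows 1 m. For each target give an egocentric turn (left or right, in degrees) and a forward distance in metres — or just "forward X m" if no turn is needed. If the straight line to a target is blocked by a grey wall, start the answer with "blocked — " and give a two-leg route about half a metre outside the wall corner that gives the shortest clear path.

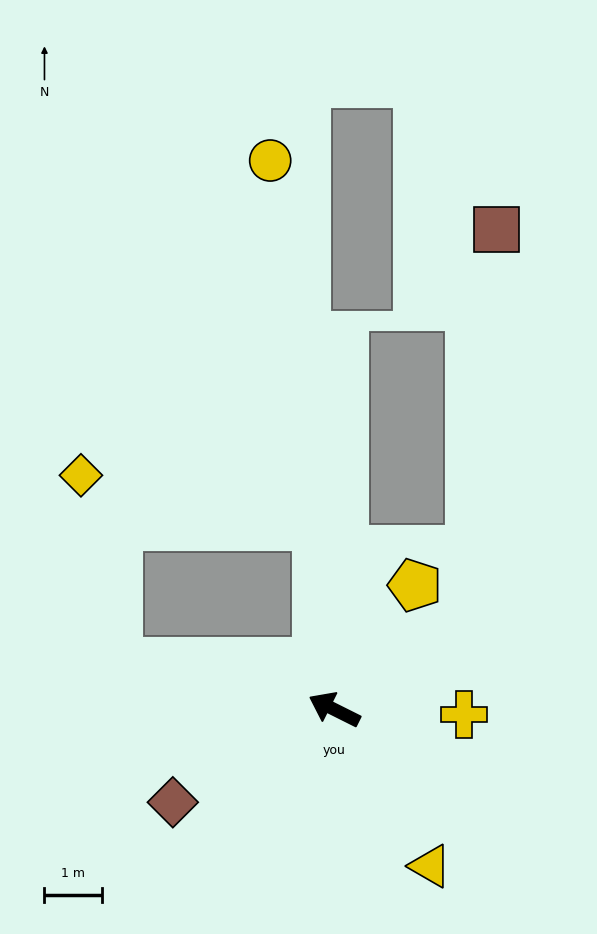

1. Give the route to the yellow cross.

turn right 156°, forward 2.3 m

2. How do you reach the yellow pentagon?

turn right 96°, forward 2.6 m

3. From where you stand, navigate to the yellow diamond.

blocked — turn left 14°, forward 3.9 m, then turn right 66°, forward 3.3 m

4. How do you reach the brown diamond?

turn left 56°, forward 3.2 m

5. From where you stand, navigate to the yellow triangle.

turn left 148°, forward 3.2 m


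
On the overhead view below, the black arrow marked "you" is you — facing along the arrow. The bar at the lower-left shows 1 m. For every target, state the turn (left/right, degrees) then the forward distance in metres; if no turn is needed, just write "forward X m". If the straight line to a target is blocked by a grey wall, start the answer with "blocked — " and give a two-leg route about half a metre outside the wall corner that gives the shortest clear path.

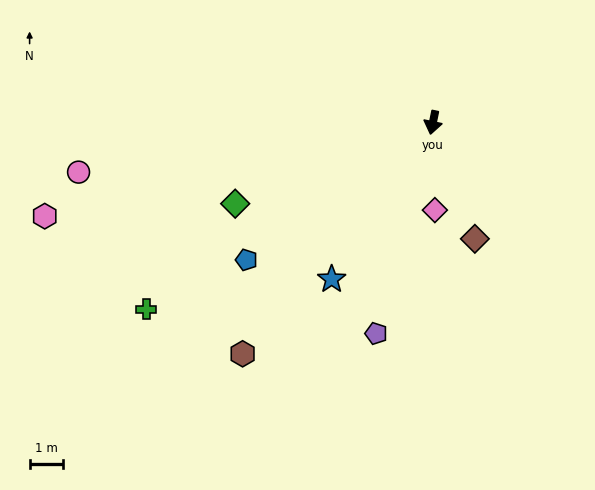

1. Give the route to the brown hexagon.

turn right 28°, forward 8.9 m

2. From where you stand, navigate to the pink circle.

turn right 70°, forward 10.7 m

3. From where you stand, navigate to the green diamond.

turn right 56°, forward 6.4 m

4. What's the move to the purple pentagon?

turn right 3°, forward 6.5 m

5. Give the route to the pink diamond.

turn left 13°, forward 2.6 m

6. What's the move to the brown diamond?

turn left 31°, forward 3.7 m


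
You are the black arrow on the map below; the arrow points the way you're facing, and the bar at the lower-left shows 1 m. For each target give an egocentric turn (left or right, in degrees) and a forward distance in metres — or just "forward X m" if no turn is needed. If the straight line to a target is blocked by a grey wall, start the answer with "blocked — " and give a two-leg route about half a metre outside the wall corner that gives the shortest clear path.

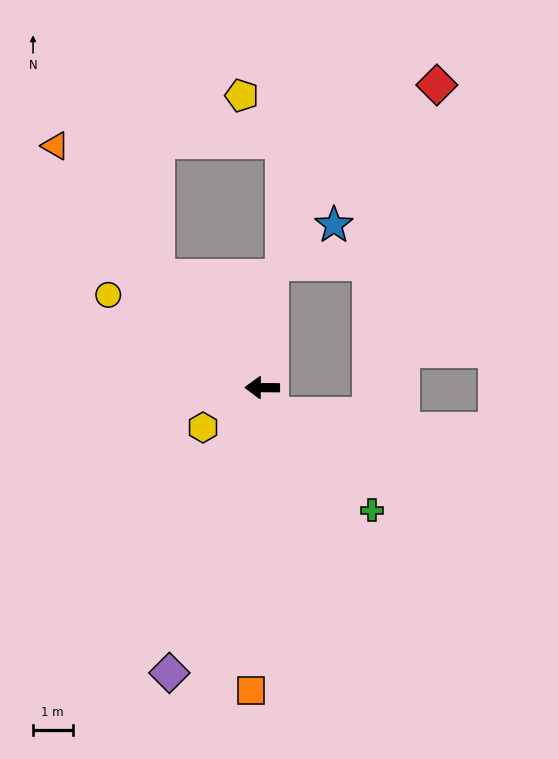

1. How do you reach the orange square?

turn left 88°, forward 7.7 m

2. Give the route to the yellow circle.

turn right 31°, forward 4.5 m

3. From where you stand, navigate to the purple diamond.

turn left 72°, forward 7.6 m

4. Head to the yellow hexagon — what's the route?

turn left 34°, forward 1.8 m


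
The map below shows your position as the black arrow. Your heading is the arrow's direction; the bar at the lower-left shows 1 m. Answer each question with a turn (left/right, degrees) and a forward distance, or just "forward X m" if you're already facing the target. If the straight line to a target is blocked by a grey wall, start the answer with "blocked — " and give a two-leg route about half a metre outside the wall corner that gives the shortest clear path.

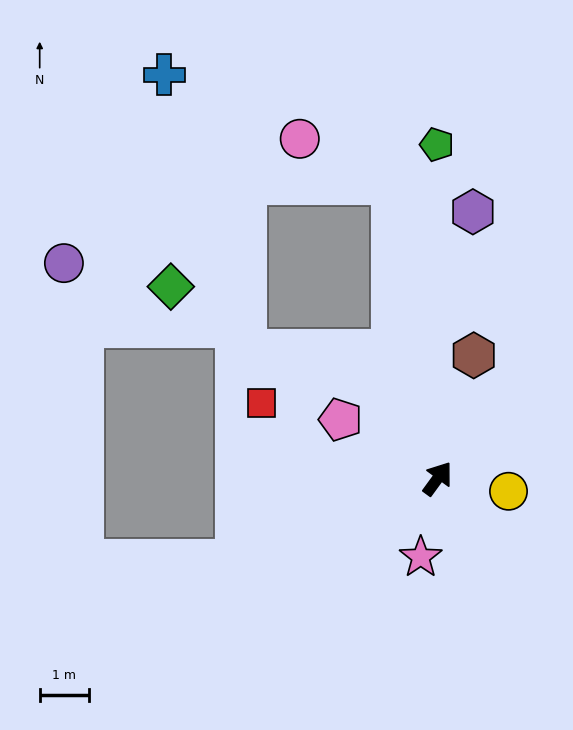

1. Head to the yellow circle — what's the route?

turn right 64°, forward 1.5 m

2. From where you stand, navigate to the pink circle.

blocked — turn left 45°, forward 6.0 m, then turn left 55°, forward 2.1 m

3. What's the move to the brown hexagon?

turn left 20°, forward 2.6 m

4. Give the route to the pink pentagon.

turn left 95°, forward 2.3 m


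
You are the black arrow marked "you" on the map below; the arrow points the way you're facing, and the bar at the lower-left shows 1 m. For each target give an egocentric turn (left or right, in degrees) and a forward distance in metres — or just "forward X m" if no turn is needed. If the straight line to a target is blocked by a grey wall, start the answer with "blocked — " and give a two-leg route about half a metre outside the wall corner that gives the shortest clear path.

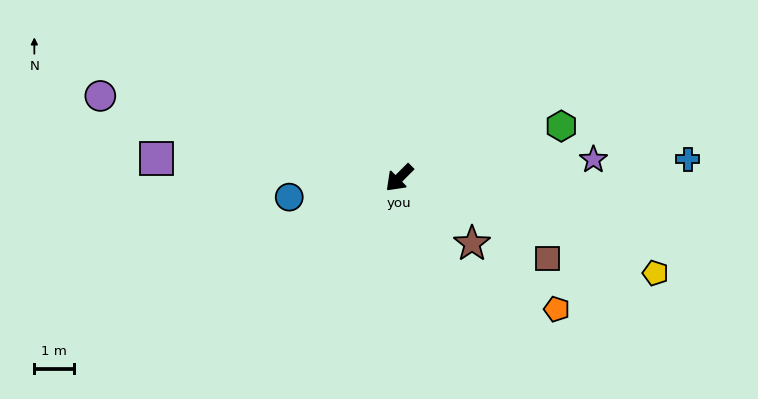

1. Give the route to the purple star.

turn left 140°, forward 5.0 m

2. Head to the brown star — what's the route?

turn left 93°, forward 2.5 m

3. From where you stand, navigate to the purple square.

turn right 50°, forward 6.2 m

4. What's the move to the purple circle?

turn right 60°, forward 7.9 m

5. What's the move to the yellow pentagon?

turn left 115°, forward 6.9 m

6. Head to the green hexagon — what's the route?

turn left 153°, forward 4.3 m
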